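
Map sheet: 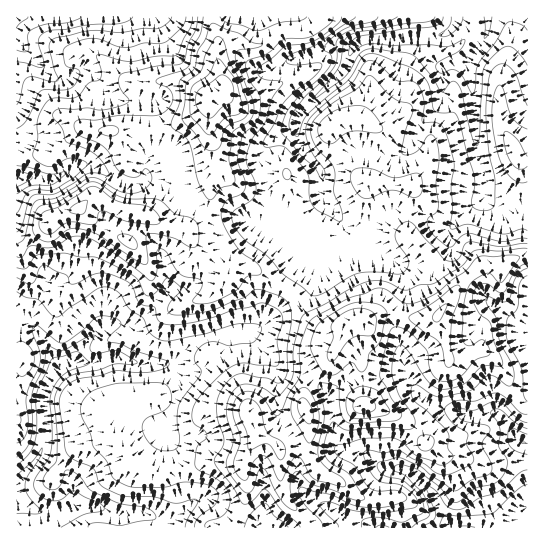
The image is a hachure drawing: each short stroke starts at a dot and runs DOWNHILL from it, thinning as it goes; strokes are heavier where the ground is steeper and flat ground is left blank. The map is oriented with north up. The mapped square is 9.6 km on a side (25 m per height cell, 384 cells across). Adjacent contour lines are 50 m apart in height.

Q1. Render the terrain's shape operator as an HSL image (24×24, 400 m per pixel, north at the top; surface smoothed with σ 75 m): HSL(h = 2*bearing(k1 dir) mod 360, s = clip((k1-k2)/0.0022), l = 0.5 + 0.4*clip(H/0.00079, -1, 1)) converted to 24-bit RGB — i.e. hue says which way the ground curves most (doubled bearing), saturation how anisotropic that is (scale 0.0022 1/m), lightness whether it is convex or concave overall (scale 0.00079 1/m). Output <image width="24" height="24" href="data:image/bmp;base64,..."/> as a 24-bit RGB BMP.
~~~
<image width="24" height="24" href="data:image/bmp;base64,Qk32BgAAAAAAADYAAAAoAAAAGAAAABgAAAABABgAAAAAAMAGAAATCwAAEwsAAAAAAAAAAAAAp1y2noksKphly3FbsCoylII5f1RJP35bbczJsHzO2Yh/MUJiljlDq/PErTa9gBsXbzQbSZtDwcyNAPblUxsNQ5Rdca59aKOdiix9zrubMmJ/kT00qI5epKFsV4lebZtnMFErQDQk6rJnFh9rz/jERQobTxoVq/Pasdf509P40+z4MwAv6uq7VWt4fZpWR2RPBUxH7s7VijKLW5WIr5SxkqK4oanRkHK+mWW0RUCq6fXWFg9D7O6VOxWnz/v8l6rdYoRELTIIMwAB0Zgqfcl/f3+6pbTMXU6nKc+BCB9JzZyieY2ogq6ejayZdWBlZFZyeoWpRFiY6qqhKiaqwuivM/JaO2MmZ0kmbSEroz6ZdXnWuOrVgq29bLGbV6JYMVK61+2+AAIz0tSVe4x7dJlyhW9je3F2ZFZ4jYtUVT5cr7xUideakDOJ68p1IR+Fri8zYGo3ToBAUdeZncGocoS4tXTExW6gMAQR7dycBQAz09qxiJSNiXZ6h3d4fIl1RWCDtJa6OUOc3u7dk8HKRBKK5vTXMgp9zpno2d7yxur1UXvAjUwwLx8OdnYYKwgVuOzQ7M56ACQz69rgoprIoJC5jZG9opi9VV2TVYl8ZXWnk9mIs2GBGiNf99ajMwwoI7k9ys5dk15VTRxAuThJpLGDZLWkQz20YNuE8OTXCTNJEDUEY1kMmJ8hYjkUalMbg09Cb4tjP4hTo7Fte1NTLxY315lc05WjQ5WJvL95WXBFTyxsn66+3MzUm1Kvcd6xOFrJ3960iAd7VMFuKcvVtEDYd57HgZ2vVYtgYo9cdIZpbnxSdEhtPEuGyrCpu6uIsmB7uLdbNU56WkBodJ1QecZnnG7Ef9SKWS5btE41ZGK0wZ+2NHiSSXYzflxJsF50p4BganxCSmsyX25HQ19JQV5edbyRvaDZ47TiyeLfXiWaaITKut27W6tXS7COwlB8UU9uk35ViqRzj5Fmc2GVYGOcrlecJbtgw5rd2qvkvou4V5Z/TFdsSp52NL5XO2xNwcB90XWbenzJQWycsnbP9cbIL2FJhxsUOLGehL51RXOBsHd6hVtgV0JEWGxGu+OGRmAgSYg6zpywmHu5a6PBfcfGiGSHSGhTWIRKfqlsq1RggEhfLmY+8ZWa2B612u2JFjsy0tGMSFUsZ4pjmWSWhkeAitiNLn7PZXKnjaedYKCCh6bBh5W3eVNve2pnb31tZH5beXpJZ0k/h4FMcsWGIjpQ8MXf0tX57sz/9jLP48qzLVpKakA2htTdu+qiViFFZbCLgKSGd6+CVomIdElRgWpxg4GGgI6Kcm6EgnZ8alqZveTHU5tkJkdwhtB3TFgztbM7Kh+Q8tjz0o/1h9nSOkudk4Tvt9ntWWepmnF9obVaSTI1Zn5me4N+e5qHdGidiVZqfYxpVYNqwKlNiVlMNYFben1Cb01Hm7BIP8fuQp+60ZHb9tX1bNT1iyEntzZFgmFyjmNtvWJfarCSTHiUjH5sc69nVy1vlXp5paGHYW6Crax/gKuQe2aBTm5wj1tusZdZKTADLjUCCC4F6tQDNwEKYbk3Y4BMiXlzl2iDq8CYisnBVjWAnrefjrDHLhRGlrmJnLCzbnypuZGzpYN8aGqIQVOchj1tybePjY7PzbTWeUOgUlsyaLhnpJVvaIqFdmN4nmFSrs9yd3dMMWVvr9arPQQ2p8ZRW6hdgnhVd4RMQn15zq+cbqKcLhdap2mWs9mzn2qohmRbsGfCssPpt8nlgHyzfW+ukkSLq6VlxdRqdVgxN4BGJYEdQAiJ7OXdd2mPdpqXq7WZKG9uztOgr3l8Ewg0utuegLyeRUdtsa/ShcHLfpZOi3dGnVVGaENzgTSl4ru4x36V2vHtU1y9oFBNADMp5LHN0Z7Rjo+keXuUxZOfKHZezpd1DAUu5/LGXWxWZqSWXcJwbC9BtntvgktnrXBsYlmjJlyJ2Ovk8drlhNfCiy+u14bKyGspADMS0leAyJ2KZYKUvq2dPz2i2NaXDQYt7/DHcYqQdr6XYRk4j6dPaItDgMewdZCyipK/MVWhkVA04fWddBszNjkXMIc05Y/j5q/1AC8z8eracmmlpLR6YSM0hporFiFr4uHBpIqLZyBZj8TOrbbZtcXZbYGhfWN9d4leOCJXmbeQ7ty1kCnV38LvjC+Wdo0Wb60CAjElT5MAdFYUpkMzwlzW3YHcFXFjvbVXtJR8MaNQY7UrXWYhkYUpfE0qkGVGbVdDOUVXnYhIpeuLrDt8d0FTyXbXwp7f9dbyYUHzRa74B/LpZLgNQOYSFGBY1IpxL4lztatv"/>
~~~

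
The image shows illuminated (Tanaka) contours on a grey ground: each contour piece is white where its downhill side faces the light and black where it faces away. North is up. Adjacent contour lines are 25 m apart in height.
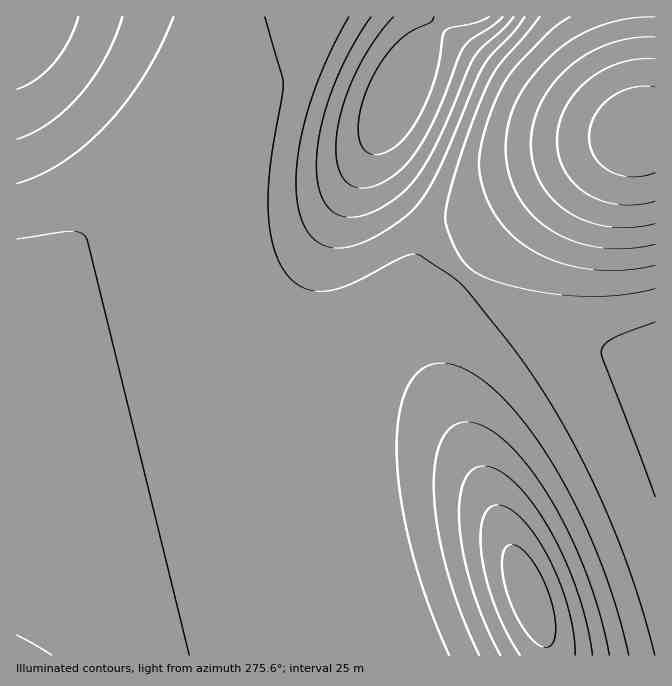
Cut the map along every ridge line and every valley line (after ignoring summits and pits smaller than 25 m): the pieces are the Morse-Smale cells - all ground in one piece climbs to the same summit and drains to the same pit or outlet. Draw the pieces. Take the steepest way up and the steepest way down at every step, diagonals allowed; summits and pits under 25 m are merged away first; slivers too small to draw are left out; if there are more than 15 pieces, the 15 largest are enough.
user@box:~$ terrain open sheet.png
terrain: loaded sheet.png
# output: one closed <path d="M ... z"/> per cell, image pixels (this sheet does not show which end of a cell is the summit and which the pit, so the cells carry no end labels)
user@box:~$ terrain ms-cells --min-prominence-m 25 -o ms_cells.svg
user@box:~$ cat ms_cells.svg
<path d="M447 16l-240 0-8 36-13 36-22 45-21 35-20 27-29 33-44 36-34 21 1 371 357-1-28-83-23-97-10-78 1-100 10-49 17-41 73-145 17-27z"/><path d="M378 133l-47 97-12 37-5 30-1 100 1 1 2 34 15 83 20 73 24 68 172 0-1-16-13-38-52-125-35-75-13-39-2-35 3-11 7-15 22-29-14-11-23-29-20-20-22-30-8-21z"/><path d="M464 274l-16 18-12 20-5 16 2 35 13 39 35 75 52 125 13 38 2 15 107 1 1-301-44-2-28-7-22-8-47-25-25-17z"/><path d="M655 16l-207 0-17 19-17 27-31 63-7 20 0 17 8 21 15 22 50 57 13 11 52-50 68-55 48-32 10-5 16-3z"/><path d="M205 16l-183 0-6 4 1 264 33-20 44-36 29-33 20-27 21-35 22-45 17-48 3-13z"/><path d="M655 129l-15 2-10 5-48 32-68 55-51 50 27 23 25 17 47 25 22 8 28 7 43 1z"/>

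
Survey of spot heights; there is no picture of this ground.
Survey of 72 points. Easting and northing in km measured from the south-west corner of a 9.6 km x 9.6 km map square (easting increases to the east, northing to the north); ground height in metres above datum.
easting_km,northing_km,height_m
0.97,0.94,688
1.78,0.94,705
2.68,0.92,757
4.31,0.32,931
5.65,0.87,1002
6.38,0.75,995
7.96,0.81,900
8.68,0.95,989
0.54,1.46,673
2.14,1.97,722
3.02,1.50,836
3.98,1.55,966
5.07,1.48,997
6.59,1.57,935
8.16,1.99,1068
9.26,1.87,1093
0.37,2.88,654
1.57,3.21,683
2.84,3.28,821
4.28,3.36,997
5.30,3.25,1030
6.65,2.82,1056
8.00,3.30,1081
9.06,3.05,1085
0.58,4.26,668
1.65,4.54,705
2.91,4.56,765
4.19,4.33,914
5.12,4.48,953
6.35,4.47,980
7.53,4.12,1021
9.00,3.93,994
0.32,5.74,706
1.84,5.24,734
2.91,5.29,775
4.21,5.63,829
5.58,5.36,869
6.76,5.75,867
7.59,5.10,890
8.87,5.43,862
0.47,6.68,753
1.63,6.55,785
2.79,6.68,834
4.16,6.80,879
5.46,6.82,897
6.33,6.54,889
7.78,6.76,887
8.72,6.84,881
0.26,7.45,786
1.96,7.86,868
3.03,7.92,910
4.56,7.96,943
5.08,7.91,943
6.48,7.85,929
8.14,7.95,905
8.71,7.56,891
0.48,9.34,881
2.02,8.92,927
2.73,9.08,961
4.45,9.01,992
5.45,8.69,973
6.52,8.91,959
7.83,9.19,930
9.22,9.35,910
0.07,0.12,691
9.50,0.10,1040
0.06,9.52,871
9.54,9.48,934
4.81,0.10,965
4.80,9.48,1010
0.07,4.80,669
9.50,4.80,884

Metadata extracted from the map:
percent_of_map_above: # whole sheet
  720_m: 87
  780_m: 80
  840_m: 72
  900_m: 49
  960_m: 29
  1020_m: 11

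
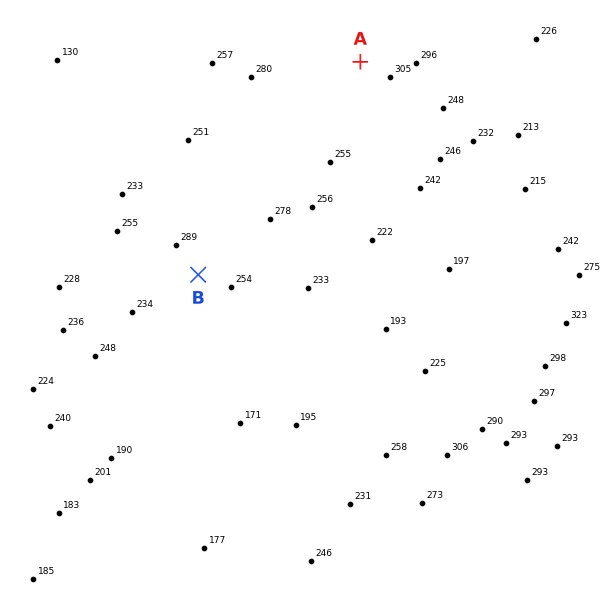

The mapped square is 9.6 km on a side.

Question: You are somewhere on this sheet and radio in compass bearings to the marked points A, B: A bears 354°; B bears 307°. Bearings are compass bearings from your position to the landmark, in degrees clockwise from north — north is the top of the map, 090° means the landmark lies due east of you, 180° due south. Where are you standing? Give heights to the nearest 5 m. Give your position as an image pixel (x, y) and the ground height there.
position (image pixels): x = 398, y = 426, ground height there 265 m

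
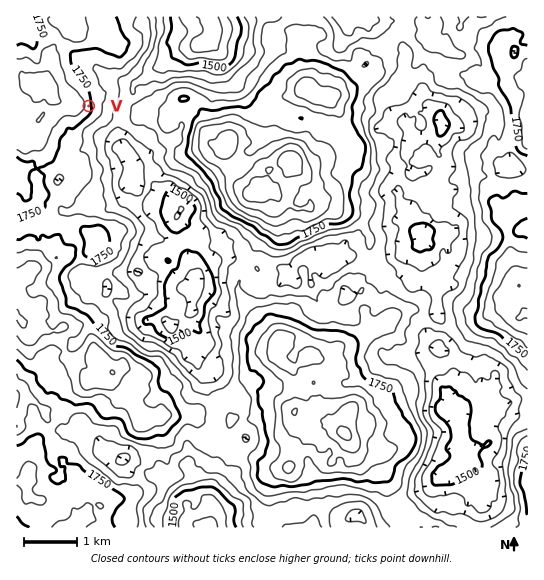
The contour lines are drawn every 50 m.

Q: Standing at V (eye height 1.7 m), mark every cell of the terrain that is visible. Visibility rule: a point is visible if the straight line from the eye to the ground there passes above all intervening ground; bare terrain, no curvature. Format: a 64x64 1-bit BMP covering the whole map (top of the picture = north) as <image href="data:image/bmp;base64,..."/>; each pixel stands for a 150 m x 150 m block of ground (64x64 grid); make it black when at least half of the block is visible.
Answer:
<image width="64" height="64" href="data:image/bmp;base64,Qk0+AgAAAAAAAD4AAAAoAAAAQAAAAEAAAAABAAEAAAAAAAACAAATCwAAEwsAAAIAAAAAAAAA////AAAAAAAAAAAAAAAAAAAAAAAAAAAAAAAAAAAAAAAAAAAAAAAAAAAAAAAAAAAAAAAAAAAAAAEAAAAHAAAAAQAAAAfAAAABAAAAB+AAAAEAAAAHwAAAAwAAAAMAAAADAAAAA8AAAAAAAABBwcAAAAAAAGfBgAAAAAA+fugAAAAAAD/u8GAAAAAAM+PAAAAAAAAT9wAAAAAAAB/wAAAAAACZ3/gAAAAAAR//+AAAAAAAn///AAAAAAD2Df+PAAAAAEAF/4/AAAAAAAf///AAAA+AB///8AAADwAD//HAAAAPAAP/4wAAABwAAf/+AAAAGAAB+bgAAAAAAAH0AAAAAAAAAPwAAAAAAAAA/AAAAAAAAAH8AAAAAAcAAfwAAAAAAwAP+AAAAAAAcH/AAAAAAAH//4AAAAAAAP/vgAAAAAAAf8PAAAAAAAA/gfgAAAAAAB8B+AAAAAAAP4P+AAAAAAATg/4AAAAAANvh4AAAAAAA//8AAAAAAABz/8AAAAAAAAP/wAAAAAAAA//AAAAAAAAH5+AAAAAAAAfj4AAAAAAAH+PgAAAAAAB/8nGeAAAAAH/4B/wAAAAAe/gD+AAAAAAx8APwAAAAAD+QB/AAAAAAPjAP8AAAAAB+AB/gAAAAAH4AP+AAAAAA/AB/4AAAAAGwAH/gAAAAAQAA/+AAAAAAAAB/YAAAAA=="/>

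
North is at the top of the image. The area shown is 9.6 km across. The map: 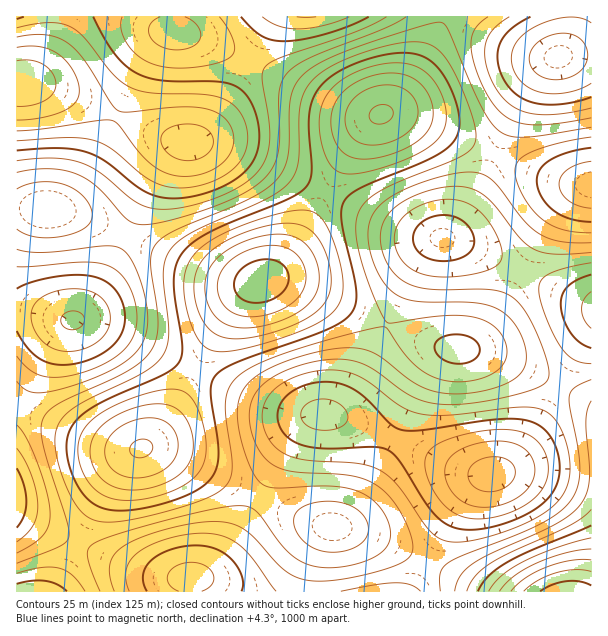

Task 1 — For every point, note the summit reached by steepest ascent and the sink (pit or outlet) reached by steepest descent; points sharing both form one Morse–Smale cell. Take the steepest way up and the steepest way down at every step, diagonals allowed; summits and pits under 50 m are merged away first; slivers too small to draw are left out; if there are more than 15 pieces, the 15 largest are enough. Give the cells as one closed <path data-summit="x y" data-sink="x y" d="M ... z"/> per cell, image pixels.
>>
<path data-summit="261 281" data-sink="492 474" d="M279 280l-16 0-21 14-19 27-27 48 46 25 28 12 20 6 22 2 4 2-10 5-14 16-34 60 51 25 15 4 26 3 24 7 52 26 38-67 12-13 12-7 12-3 20-19 18-27 21-40-29-16-36-15-18-5-32-2-28-10-95-44z"/><path data-summit="261 281" data-sink="21 83" d="M35 84l-19 0 1 124 39 2 15 2 46 18 92 44 25 8 21 1 17-7 12-13 23-35 19-36-83-41-27-7-42-4-39-14-66-32z"/><path data-summit="261 281" data-sink="591 309" d="M327 193l-2 1-36 63-23 23 13 0 27 8 110 50 28 10 32 2 18 5 36 15 27 15 3-1 32-55 0-23-2-2-27-10-93-48-23-8-24-2-24-7z"/><path data-summit="261 281" data-sink="72 320" d="M33 208l-17 1 0 195 2 2 2-1 34-66 7-10 10-9 16 0 26 8 54 26 28 16 40-67 13-14 8-5-29-4-18-6-120-56-24-7z"/><path data-summit="569 591" data-sink="492 474" d="M561 386l-3 3-20 37-18 27-20 19-12 3-12 7-12 13-31 54-6 12 2 3 56 28 107-1 0-187z"/><path data-summit="569 591" data-sink="21 83" d="M171 16l-154 0-1 67 32 3 32 12 76 36 24 8 14 0 7-4 15-16 34-60-49-24-27-6z"/><path data-summit="141 449" data-sink="191 578" d="M155 448l-14 0-6 3-15 16-24 40-17 38 65 27 35 6 21-1 9-5 17-18 32-57-57-31z"/><path data-summit="141 449" data-sink="72 320" d="M87 320l-16 0-10 9-19 31-22 47 69 32 28 9 23 2 6-4 18-20 32-55-65-35z"/><path data-summit="381 114" data-sink="558 57" d="M570 16l-123 0-38 71-7 11-17 15 19 2 22 7 68 32 22-44 19-33 14-16 13-7 8-19z"/><path data-summit="381 114" data-sink="306 17" d="M446 16l-171 0-13 20-12 26 89 46 24 7 17 0 9-5 17-18 21-36z"/><path data-summit="381 114" data-sink="591 309" d="M396 114l-18 1-17 17-17 26-18 34 25 14 48 23 24 7 21 2 13-11 6-9 31-63-60-29z"/><path data-summit="261 281" data-sink="191 578" d="M260 498l-4 2-20 37-14 23-13 12-9 5-10 1 1 14 219 0 17-29-53-27-24-7-26-3-15-4z"/><path data-summit="591 185" data-sink="591 309" d="M495 154l-32 64-6 9-12 10 38 15 56 30 52 24 1-121-17-1-20-4-33-12z"/><path data-summit="381 114" data-sink="21 83" d="M252 62l-5 3-11 22-20 35-15 16-7 3 22 3 27 7 83 41 35-60 17-16-15-1-24-7z"/><path data-summit="141 449" data-sink="492 474" d="M197 370l-33 56-20 21 17 3 21 7 76 39 34-59 14-16 10-5-4-2-22-2-20-6-28-12z"/>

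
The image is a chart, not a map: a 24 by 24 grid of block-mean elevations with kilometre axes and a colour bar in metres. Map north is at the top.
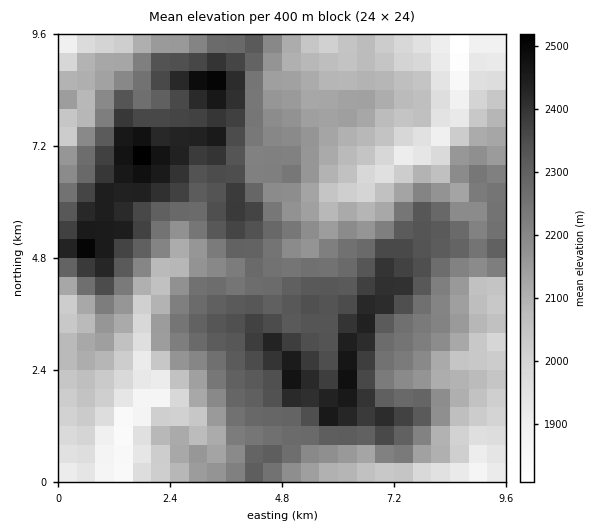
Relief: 1790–2530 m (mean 2190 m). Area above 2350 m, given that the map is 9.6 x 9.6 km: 16.6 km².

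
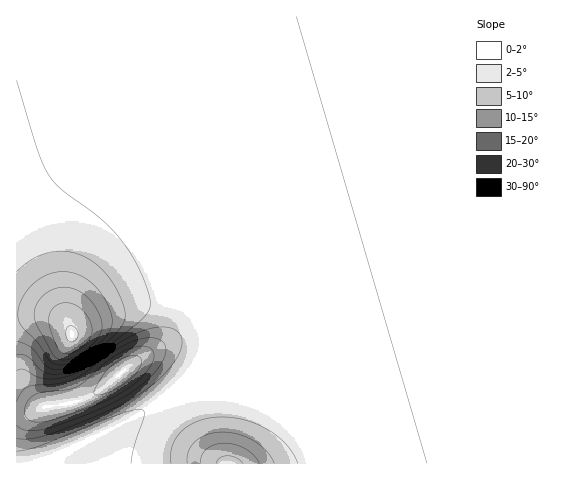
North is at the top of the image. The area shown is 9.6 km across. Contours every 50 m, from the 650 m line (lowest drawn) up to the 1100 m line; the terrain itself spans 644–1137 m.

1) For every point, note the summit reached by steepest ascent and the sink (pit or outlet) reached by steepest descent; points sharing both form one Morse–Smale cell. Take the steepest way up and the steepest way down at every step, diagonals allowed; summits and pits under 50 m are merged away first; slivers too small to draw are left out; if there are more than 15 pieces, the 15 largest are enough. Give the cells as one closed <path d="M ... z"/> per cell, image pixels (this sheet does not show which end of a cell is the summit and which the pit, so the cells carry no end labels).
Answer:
<path d="M463 16l-446 0-1 298 30 1 9 2 7 3 11 12 12-12 23-10 38-12 28-3 15 2 11 5 7 6 8 12 34-11 213-62 2-2z"/><path d="M463 246l-247 73-2 3 3 15-4 13-8 14-12 14-59 39-74 37-4 5 0 4 407 1z"/><path d="M174 295l-28 3-38 12-23 10-12 12-11-12-7-3-9-2-29 0-1 98 9 1 18-7 27-4 18-5 14-9 25-22 25-16 38-21 24-10-7-12-7-6-11-5z"/><path d="M214 320l-24 10-38 21-25 16-25 22-14 9-18 5-27 4-18 7-8 0-1 49 39 1 1-5 4-5 74-37 44-28 24-20 8-12 7-20z"/>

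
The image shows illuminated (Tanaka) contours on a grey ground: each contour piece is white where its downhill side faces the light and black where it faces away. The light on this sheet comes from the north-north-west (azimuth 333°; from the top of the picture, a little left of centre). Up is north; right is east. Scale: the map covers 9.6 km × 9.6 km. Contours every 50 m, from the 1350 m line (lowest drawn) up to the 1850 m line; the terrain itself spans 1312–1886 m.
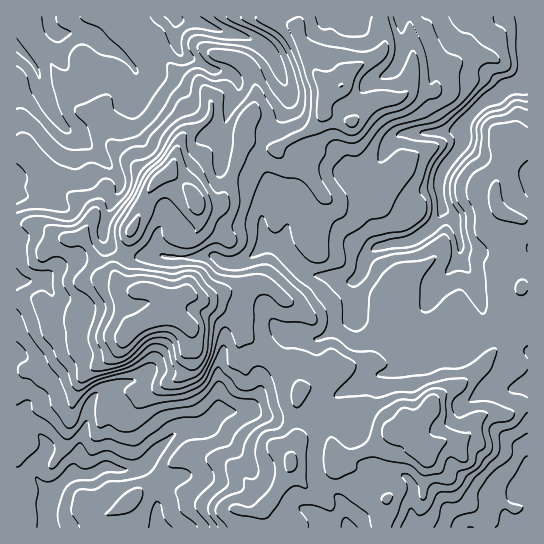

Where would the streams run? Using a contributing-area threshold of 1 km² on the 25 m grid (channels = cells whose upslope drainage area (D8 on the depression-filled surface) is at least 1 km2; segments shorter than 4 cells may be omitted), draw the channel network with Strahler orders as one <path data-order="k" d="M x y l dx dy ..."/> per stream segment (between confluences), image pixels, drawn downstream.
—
<path data-order="1" d="M345 519l1 2 1 6 2 0"/><path data-order="2" d="M50 497l-1 6-2 2 0 22"/><path data-order="1" d="M525 486l2-1 0-2"/><path data-order="1" d="M407 478l4 4 0 3 2 1 0 11-2 1 0 21-1 2 0 6-1 0"/><path data-order="1" d="M179 477l-4 0-4 2-5 2-8 8 0 20-1 1 0 12 1 1 0 4 1 0"/><path data-order="2" d="M69 475l-18 18 0 2-1 2"/><path data-order="2" d="M214 417l-9 9-3 1-5 0-2 2-10 0-7 2-4 4-1 0-19 19-12 13-3 2-4 0-1 1-15 0-6-3-10 0-8 4-2 3-6 0-1 1-17 0"/><path data-order="1" d="M242 411l-23 0-5 6"/><path data-order="1" d="M25 409l0 10 1 3 19 19 1 2 0 8-8 10-3 5 0 11 15 16 0 4"/><path data-order="1" d="M487 387l3-1 13 0 2 1 22 0 0-1"/><path data-order="1" d="M363 379l10-4 13-1 1-1 8-2 4-2 3 0 3-2 10-10 0-8-6-7-2-3 0-5 15-15 1-8 7-10 1-8 3-7 25-25 0-8 2-2"/><path data-order="1" d="M141 378l-4 3-14 1-1 1-4 0-1 2-11 2-7 4-8 8-2 7 0 4-2 1 0 10-1 1 0 5-5 12 0 11-7 16 0 7-3 0-2 2"/><path data-order="1" d="M219 370l0 40-5 5 0 2"/><path data-order="1" d="M289 334l9 0 9 4 11 1 9-5 8-7 11-5 7-7 0-5 1-1 0-27 7-7 0-1"/><path data-order="1" d="M482 321l0-19-1-1 0-3-2-1 0-3-1-1 0-3-1-1-3-10-5-8-8-8 0-12"/><path data-order="1" d="M69 301l-3-2-7 0-4-2-5-6-1-4-8-8-24 2"/><path data-order="2" d="M361 274l2-5 0-6 3-5 9-11 15-2 1-2 11 0 1-1 4 0 10-4 12-9 1 0 5-6 7-12-1-4"/><path data-order="1" d="M158 251l3 4 5 3 49-1 4 4 7 2 11 0 16-8 12-12 4 0"/><path data-order="2" d="M461 251l0-8-2-1-1-9-3-6 0-5-1-3-13-12"/><path data-order="2" d="M269 243l10 3 24 25 6 3 2 0 2 1 14 0 2 2 4 0 1 1 7 1 1 2 12 0 7-7"/><path data-order="3" d="M441 207l-2-28 2-1 0-4 2-5 16-20 0-6 2-1 0-17"/><path data-order="1" d="M263 205l0 6-1 2 0 16 3 6 0 4 4 4"/><path data-order="1" d="M119 190l0-12-4-4 0-1-38-39-10-4-9-9-5-8-6-11 0-3-5-9-3-15-2-6-7-8 0-2-13-13"/><path data-order="1" d="M353 175l2 2 12 0 3-2 7-6 13-27 9-8 19 0 1-1 38 0 0-4 4-4"/><path data-order="1" d="M222 130l5-13 2-8 9-15 0-12-8-9-3 0-1-2-11 0-4-2-2 0-7-6-8-4-4 0-5-2-7-7-1-3 0-4-2-1 0-23-1-2"/><path data-order="3" d="M461 125l22-23 10-5 2 0 11-10 13-2 8-8 0-36"/><path data-order="1" d="M134 91l1-21-14-16-10-5-5-2-12-10-5-3-6 0-1-1-25 0 0-2-8-9 0-5"/><path data-order="1" d="M287 90l-12-29-5-8-12-11-12-5-4 0-1-2-4 0-2-1-4 0-1-1-4 0-1-2-8-1-4-3-7-1-4-3-4 0-1-1-8 0-2-1-9 0-4-4"/><path data-order="1" d="M397 66l4-8 0-7 1-1 0-21-1-2 0-10-2 0"/><path data-order="1" d="M469 17l58 0"/>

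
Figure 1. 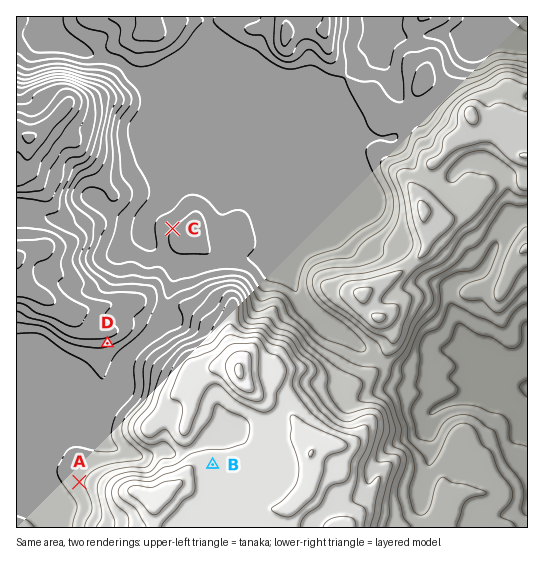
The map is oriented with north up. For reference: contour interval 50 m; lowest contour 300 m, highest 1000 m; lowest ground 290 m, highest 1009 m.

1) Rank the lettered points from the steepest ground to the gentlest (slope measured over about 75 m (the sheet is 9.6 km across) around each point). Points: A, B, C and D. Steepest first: D C A B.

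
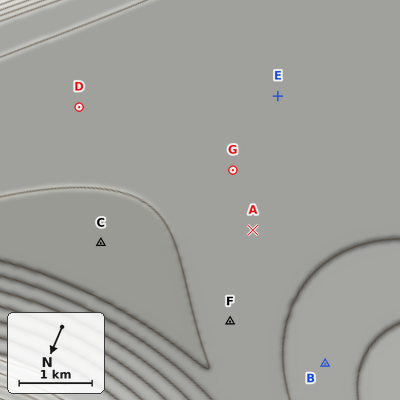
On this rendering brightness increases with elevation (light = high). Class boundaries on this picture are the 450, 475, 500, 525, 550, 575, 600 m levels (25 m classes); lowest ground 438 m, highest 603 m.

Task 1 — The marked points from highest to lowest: B A C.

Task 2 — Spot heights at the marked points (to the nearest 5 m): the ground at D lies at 460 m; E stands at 455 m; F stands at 460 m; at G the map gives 455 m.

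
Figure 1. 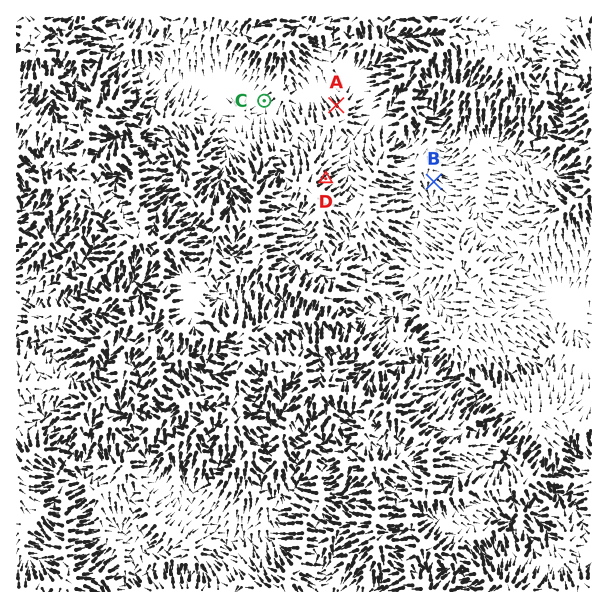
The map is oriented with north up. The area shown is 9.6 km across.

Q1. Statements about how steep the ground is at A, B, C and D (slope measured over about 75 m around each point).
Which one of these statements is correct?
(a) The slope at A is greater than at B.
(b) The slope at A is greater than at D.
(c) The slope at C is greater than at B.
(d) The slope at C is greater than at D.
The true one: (a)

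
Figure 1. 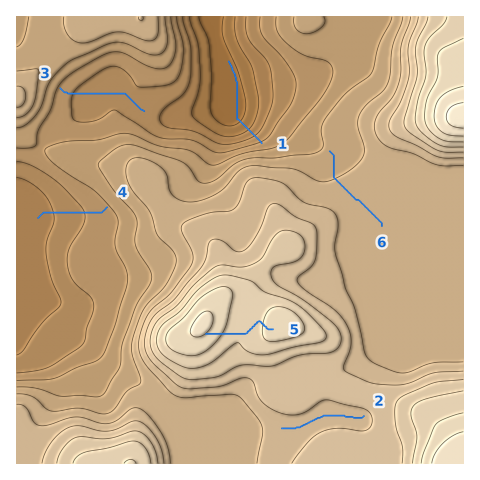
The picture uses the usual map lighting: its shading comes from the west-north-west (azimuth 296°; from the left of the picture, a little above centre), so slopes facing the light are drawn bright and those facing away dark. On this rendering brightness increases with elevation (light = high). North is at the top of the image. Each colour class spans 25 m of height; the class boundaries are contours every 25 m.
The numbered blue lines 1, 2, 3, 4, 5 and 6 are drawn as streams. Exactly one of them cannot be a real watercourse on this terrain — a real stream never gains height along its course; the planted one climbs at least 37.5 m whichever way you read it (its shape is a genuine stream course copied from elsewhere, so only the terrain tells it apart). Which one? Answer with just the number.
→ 5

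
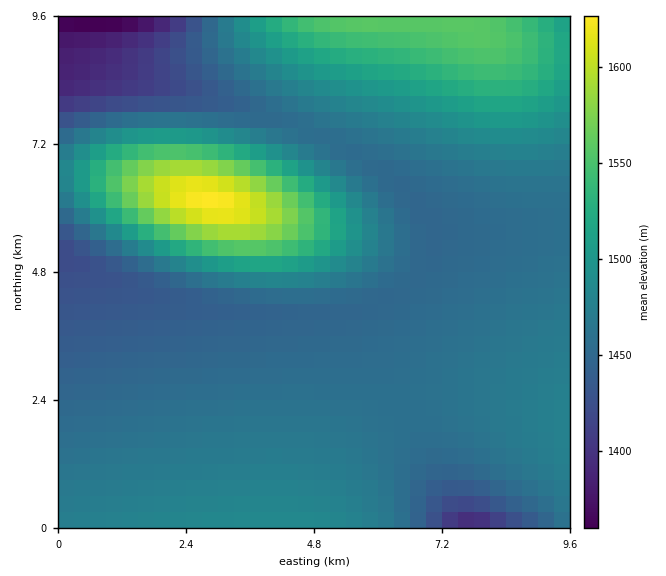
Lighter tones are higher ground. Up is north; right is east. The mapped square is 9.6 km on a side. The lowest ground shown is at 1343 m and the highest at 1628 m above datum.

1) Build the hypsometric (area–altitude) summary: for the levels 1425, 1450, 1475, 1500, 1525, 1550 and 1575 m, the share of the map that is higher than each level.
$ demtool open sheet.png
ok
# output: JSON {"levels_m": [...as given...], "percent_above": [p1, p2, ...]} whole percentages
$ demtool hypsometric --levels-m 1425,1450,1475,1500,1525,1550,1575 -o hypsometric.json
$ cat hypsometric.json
{"levels_m": [1425, 1450, 1475, 1500, 1525, 1550, 1575], "percent_above": [95, 79, 33, 20, 14, 8, 4]}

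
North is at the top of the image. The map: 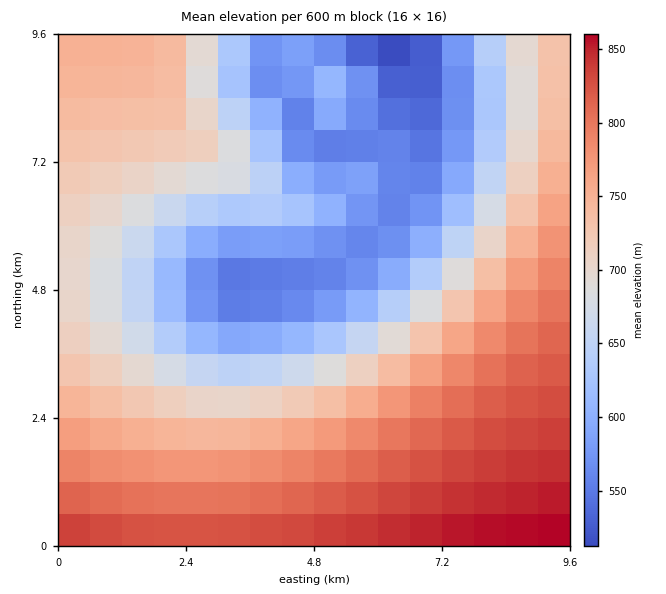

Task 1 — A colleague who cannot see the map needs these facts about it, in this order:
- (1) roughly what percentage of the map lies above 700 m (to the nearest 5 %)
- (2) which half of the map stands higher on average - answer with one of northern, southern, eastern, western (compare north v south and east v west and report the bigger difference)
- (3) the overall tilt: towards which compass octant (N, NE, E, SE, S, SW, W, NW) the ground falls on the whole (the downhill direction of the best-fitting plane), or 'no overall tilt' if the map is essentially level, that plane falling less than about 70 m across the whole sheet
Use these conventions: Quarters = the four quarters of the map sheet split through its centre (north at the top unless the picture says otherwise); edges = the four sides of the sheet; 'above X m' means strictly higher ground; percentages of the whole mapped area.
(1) Roughly 55 % of the ground is higher than 700 m.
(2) On average the southern half of the map is the higher ground.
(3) On the whole the ground falls towards the north.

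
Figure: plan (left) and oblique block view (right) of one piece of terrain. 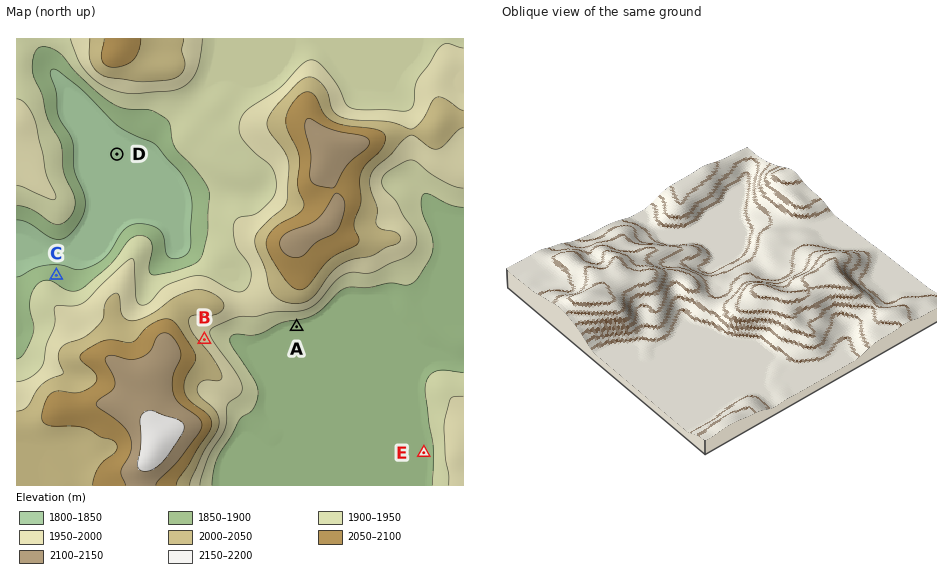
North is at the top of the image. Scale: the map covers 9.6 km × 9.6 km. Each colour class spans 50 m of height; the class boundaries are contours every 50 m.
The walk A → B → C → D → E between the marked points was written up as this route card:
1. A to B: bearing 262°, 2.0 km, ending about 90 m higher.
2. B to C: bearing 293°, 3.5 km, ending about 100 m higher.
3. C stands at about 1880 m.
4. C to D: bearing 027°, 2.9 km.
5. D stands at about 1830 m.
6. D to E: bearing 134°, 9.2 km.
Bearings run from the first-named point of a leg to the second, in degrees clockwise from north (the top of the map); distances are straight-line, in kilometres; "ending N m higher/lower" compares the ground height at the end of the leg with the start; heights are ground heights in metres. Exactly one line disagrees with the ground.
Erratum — Line 2: it should read "ending about 100 m lower".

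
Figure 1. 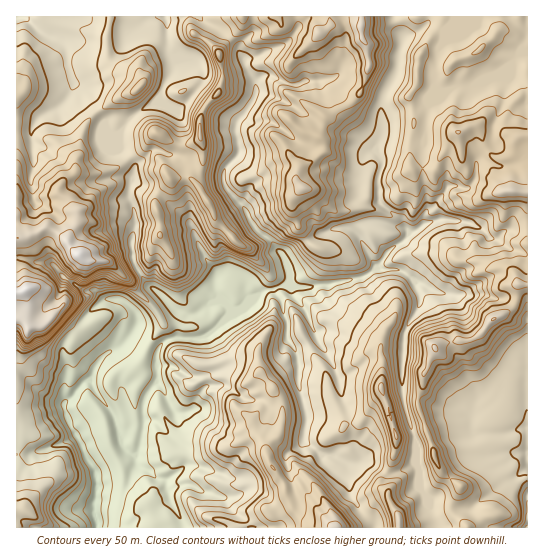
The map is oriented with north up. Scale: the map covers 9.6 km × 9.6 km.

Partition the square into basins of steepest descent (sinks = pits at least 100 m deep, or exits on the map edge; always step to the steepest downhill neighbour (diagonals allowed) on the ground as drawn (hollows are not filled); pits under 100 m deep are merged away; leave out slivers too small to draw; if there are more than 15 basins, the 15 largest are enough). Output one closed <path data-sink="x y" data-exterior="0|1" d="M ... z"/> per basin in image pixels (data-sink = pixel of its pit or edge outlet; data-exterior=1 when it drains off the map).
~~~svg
<path data-sink="95 517" data-exterior="0" d="M527 16l-336 1 1 14 23 16 5 8 3 15-3 20-13 15-6 9-1 24-6 5-15 2-24-12-14 18-27 18-21 6-14-3-5 1-15 14 0 7 10 7 8 12 0 9-9 19-19-13-4 0-19 9-10 1 1 290 450-1-15-16 0-8 8-13 0-4-13-9-10-12-20-64 6-12 1-15 11-21 0-4 10-6 13-3 7 1 12-4 14-17 15-7 7-6 4-10 0-11 11-3z"/><path data-sink="17 17" data-exterior="1" d="M190 16l-174 1 1 220 9 0 19-9 4 0 19 13 9-19 0-9-8-12-10-7 0-7 15-14 5-1 14 3 21-6 27-18 14-18 24 12 15-2 6-5 1-24 6-9 13-15 3-20-3-15-5-8-23-16z"/><path data-sink="527 527" data-exterior="1" d="M527 284l-8 0-2 2 0 11-4 10-7 6-15 7-14 17-12 4-7-1-13 3-10 6 0 4-11 21-1 15-6 12 20 64 10 12 13 9 0 4-8 13 0 8 15 17 61-1z"/>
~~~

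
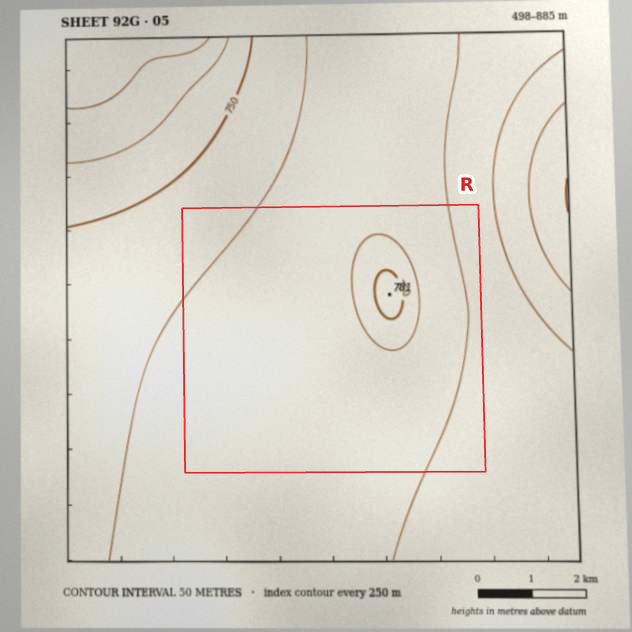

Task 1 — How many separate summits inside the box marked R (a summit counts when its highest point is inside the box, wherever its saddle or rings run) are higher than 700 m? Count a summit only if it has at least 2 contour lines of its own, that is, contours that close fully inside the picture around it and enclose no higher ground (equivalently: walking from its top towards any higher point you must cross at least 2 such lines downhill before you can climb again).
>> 1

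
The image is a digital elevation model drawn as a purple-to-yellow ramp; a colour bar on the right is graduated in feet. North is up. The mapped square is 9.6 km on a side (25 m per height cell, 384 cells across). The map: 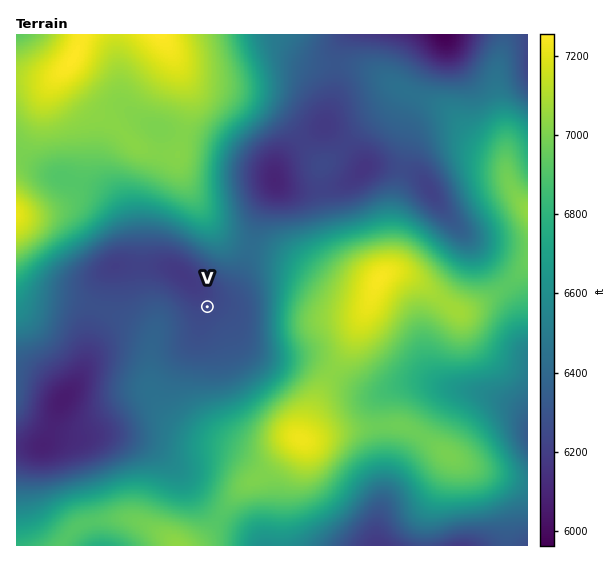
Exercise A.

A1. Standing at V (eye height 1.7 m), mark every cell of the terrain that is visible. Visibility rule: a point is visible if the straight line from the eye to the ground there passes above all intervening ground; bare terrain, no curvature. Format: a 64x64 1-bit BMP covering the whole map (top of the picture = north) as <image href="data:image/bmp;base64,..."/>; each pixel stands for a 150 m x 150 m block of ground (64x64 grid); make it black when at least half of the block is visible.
<image width="64" height="64" href="data:image/bmp;base64,Qk0+AgAAAAAAAD4AAAAoAAAAQAAAAEAAAAABAAEAAAAAAAACAAATCwAAEwsAAAIAAAAAAAAA////AAAAAAAAAAAAAAAAAAAADAAAAAAAAAA8AAAAAAADgPgAAAAAAAP/+AAAAAAAAf/wAAAAAAAAP+AAAAAAAAAPwAAAAAAAAAOAAAAAAAAAAAAAAAAAAAAAAAAAAAAAAAAAAAAAAAAAAAAAAAAAAAAAAAAAAAAAAAAB/wAAAAAAAAf/wAAAAAAAD//AAAAAAAAP/+AAAAAAAAf/8AAAAAAAD//wAAAAAAAf//gAAAAAAD//+AAAAAAAf//4AAAAAAB/x/gAAAAAAD8H8AAAAAAAPAPwAAAAAAA8B/AAAAAAAD4H8AAAAAAAP4fwAAAAgAA/x/AAAADgAD//8AAAAPAAP//wAAAA+AA///AAAAD8AH//8AAAAP8A///wAAAA/8P/9+AAAAD////hgAAAAP///8AAAAAA////wAAAAAD///+AAAAAAP///4AAAAAAf///AAAAAAAA//4AAAAAAAA//AAAAAAAAD/wAAAAAAAAH8AAAAAAAAAHAAAAAAAAAAAAAAAAAAAAAAAAAAAAAAAAAAAAAAAAAAAAAAAAAAAAAAAAAAAAAAAAAAAAAAAAAAAAAAAAAAAAAAAAAAAAAAAAAAAAAAAAAAAAAAAAAAAAAAAAAAAAAAAAAAAAAAAAAAAAAAAAAAAAAAAAAAAAAAAAAAAAAAAAAAAAAAAAAAAAAAAAAAAAAA=="/>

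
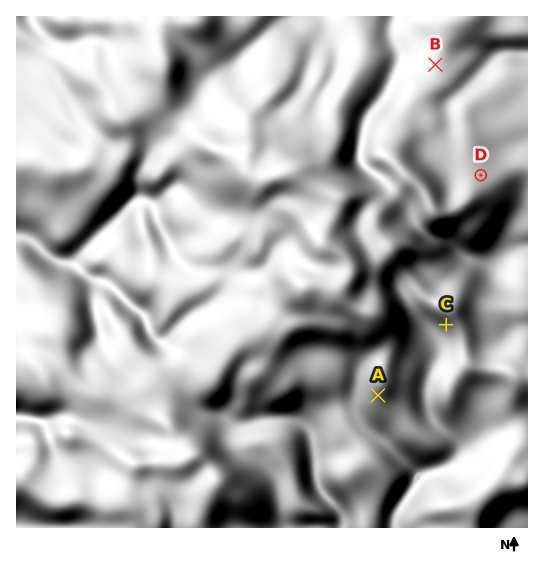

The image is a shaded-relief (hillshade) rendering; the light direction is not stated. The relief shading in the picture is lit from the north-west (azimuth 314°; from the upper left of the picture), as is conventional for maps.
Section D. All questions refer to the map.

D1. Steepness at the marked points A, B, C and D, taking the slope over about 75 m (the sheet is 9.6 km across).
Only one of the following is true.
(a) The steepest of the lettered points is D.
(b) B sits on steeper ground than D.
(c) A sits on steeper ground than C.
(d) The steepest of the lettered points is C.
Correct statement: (d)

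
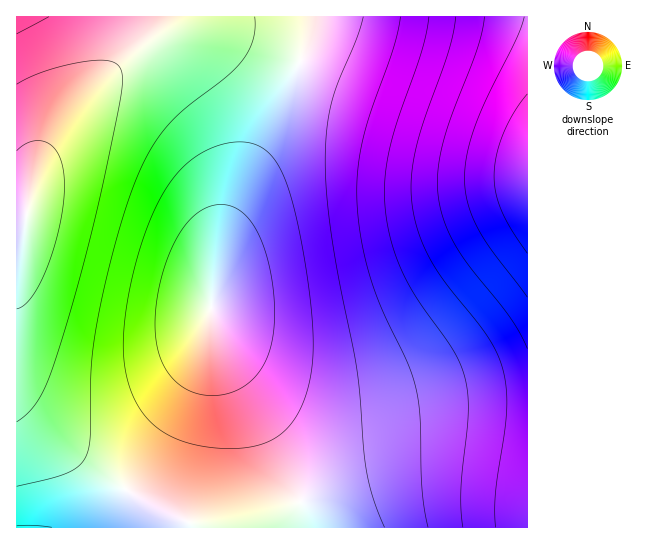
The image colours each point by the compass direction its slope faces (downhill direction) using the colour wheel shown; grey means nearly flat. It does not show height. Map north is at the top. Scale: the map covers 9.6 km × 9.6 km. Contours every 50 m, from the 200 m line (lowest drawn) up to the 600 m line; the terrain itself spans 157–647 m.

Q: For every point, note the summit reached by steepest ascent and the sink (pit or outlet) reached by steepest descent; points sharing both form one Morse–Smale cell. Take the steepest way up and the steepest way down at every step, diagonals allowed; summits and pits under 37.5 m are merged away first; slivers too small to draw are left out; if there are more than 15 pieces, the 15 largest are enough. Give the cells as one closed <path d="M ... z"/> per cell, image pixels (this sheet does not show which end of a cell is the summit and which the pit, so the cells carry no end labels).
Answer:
<path d="M527 16l-212 0-16 50-60 123-14 36-9 38-5 42 1 22 13 32 43 71 20 39 12 29 9 30 219-1z"/><path d="M314 16l-155 0-2 11-5 10-50 44-27 28-20 25-18 32-8 28-2 24-4 3-7 1 0 179 26 28 43 34 69 44 36 16 1 5 117-1-8-29-12-29-20-39-51-87-6-22 0-16 8-55 10-37 22-51 48-96 12-33z"/><path d="M158 16l-142 1 1 204 6 0 4-3 6-40 7-19 15-25 21-27 39-39 37-31 5-10z"/><path d="M17 401l0 127 174-1-1-4-36-16-69-44-43-34z"/>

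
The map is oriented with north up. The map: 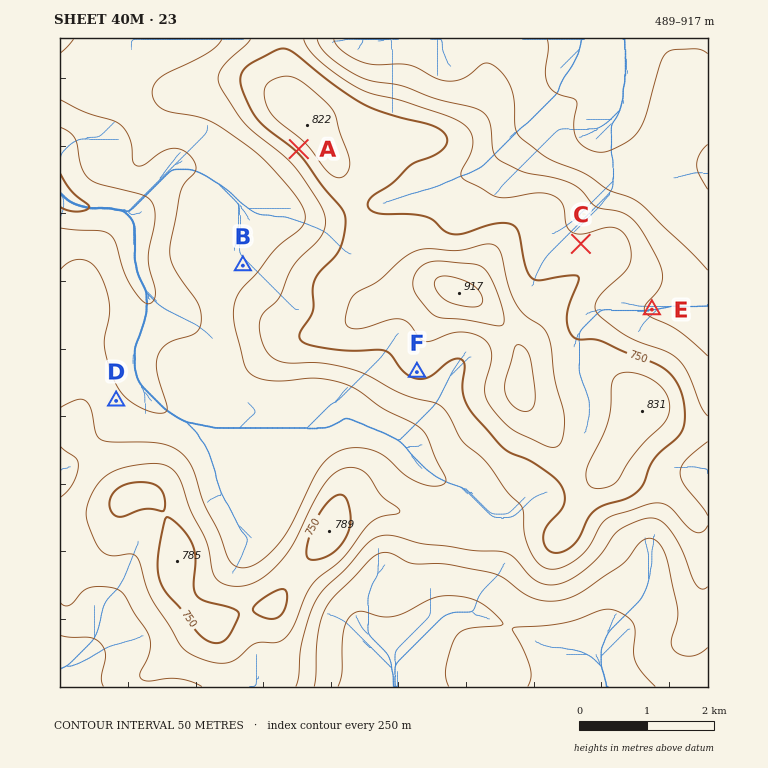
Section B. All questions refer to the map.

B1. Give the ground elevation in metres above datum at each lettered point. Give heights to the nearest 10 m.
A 760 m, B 630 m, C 720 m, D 610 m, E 650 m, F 760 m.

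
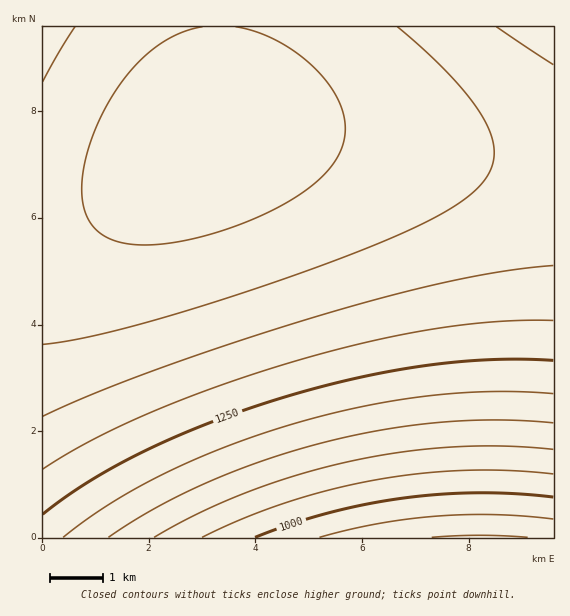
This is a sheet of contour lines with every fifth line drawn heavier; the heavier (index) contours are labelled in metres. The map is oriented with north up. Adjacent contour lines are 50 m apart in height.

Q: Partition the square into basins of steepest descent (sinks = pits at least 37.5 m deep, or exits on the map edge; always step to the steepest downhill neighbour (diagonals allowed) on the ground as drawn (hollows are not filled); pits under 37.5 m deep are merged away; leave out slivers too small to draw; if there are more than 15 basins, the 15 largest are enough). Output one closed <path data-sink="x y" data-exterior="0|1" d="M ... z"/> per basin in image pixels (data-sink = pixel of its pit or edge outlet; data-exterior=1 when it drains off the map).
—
<path data-sink="480 537" data-exterior="1" d="M280 129l-45 0-23 4-23 13-44 33-36 23-28 12-16 4-23 2 0 317 511 1 1-370-43-5-127-22z"/><path data-sink="553 27" data-exterior="1" d="M553 26l-333 0-2 78-3 16-6 13 26-4 45 0 33 2 88 12 110 20 42 4z"/><path data-sink="43 27" data-exterior="1" d="M219 26l-177 1 1 192 13 0 25-5 28-12 36-23 66-48 7-27z"/>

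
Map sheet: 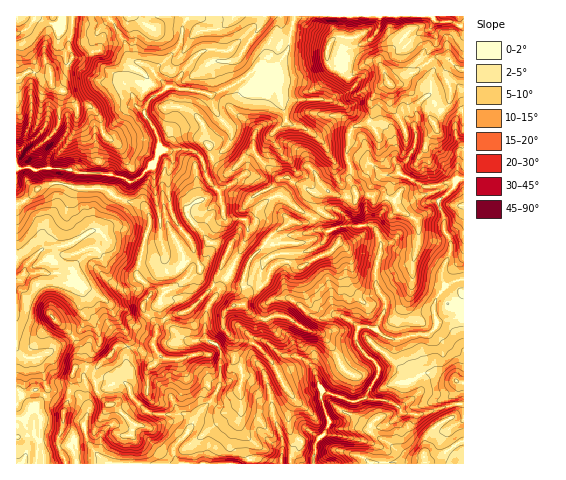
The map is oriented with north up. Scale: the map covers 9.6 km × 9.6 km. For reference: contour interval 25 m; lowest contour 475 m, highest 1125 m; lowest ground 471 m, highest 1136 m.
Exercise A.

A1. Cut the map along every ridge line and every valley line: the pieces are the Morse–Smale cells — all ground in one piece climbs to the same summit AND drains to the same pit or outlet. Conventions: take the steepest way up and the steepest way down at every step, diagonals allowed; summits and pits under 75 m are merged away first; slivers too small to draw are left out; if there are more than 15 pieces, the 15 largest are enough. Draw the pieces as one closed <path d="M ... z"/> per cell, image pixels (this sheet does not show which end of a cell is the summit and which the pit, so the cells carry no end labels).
<path d="M463 16l-130 1 3 21-5 3-3 8 0 12 2 5 20 11 18-15 7-2 6 6 7 15-10 9-7 11 2 14-3 7-16 5-4 6-3 26 4 8-1 14 6 13-6 3-8 0-14-6-12 2-31-16-5 1-10 11-18 8-10 14-3 23-10 13-8-3-12-2-5 17-13 11-12 14-22 6-10 9-4 10 12 13 2 10-4 13-9 5-25-5-24 25-11-4-10 3-6 31-4 11-1 16-5 13 8 24 247 0 3-22 9-9 4-9 13-5 7-18 8 0 9-4 12-21 1-8-20-21-3-8 2-12-9-8-10-4-14 3-13-2-14-13-13-6-11 1-7 6-6 17 2 19-7 0-4 7 1 9 13 20 7 31-10-4-9-15-10-8-9-1-15 5 1-31-4-8-8-3-4-6 1-25 22-34 14-29 6-16-2-12 17-16 13-8 8 1 11 10 18 10 6 11 4 3 19-5 21-1 7 0 6 5 5 13-6 28 1 16 9 12 1 7-11 23 8 7 8 3 8 0 15-5 14 0 8-7 1-6-3-8 0-8 11-19-3-7 0-7 9-23-1-10-6-9 0-13-6-16 14-12 6-10 6-1z"/><path d="M333 16l-38 0-7 33-10 14-6 5-13-2-21 16-27 13-12-4-18-1-12-4-16 10-5 6-4 11 14 24 3 13-7 14-15 14-9 4-8-5-17-3-21 0-30-6-15 2-7-2-15 0-1 35 10-3 12-11 7-4 14-2 24 6 22 0 18 11 20 5 5 6 2 14-4 11-9 40 16 16 26-8 13-15 12-10 5-17-6-11-12-10-5-11 8-7 14-6 15-18 30-30 3 6 22 23 9-1 7 6 22 10 12-2 14 6 12-1 2-6-6-9 1-14-4-8 3-26 4-6 16-5 3-7-2-14 7-11 10-9-7-15-6-6-7 2-18 15-20-11-2-5 0-12 3-8 5-3z"/><path d="M294 16l-221 0-1 15-4 10 4 18-4 5-6 7-10 2-2 3-8 1-13-6-13 7 0 89 4 2 12-1 2 2 20-2 30 6 21 0 17 3 8 5 9-4 15-14 7-14-3-13-14-24 4-11 21-16 12 4 18 1 12 4 27-13 21-16 5 2 10-1 14-18z"/><path d="M59 183l-11 1-10 5-12 11-10 4 0 74 3 0 6-4 14-2 10 2 11-1 11 4 11 16-1 18 4 9-5 10-6 7-34 20-13 1-11-9 1 115 47 0 1-4-5-8-2-12 5-13 1-16 4-11 6-31 10-3 11 4 24-25 25 5 10-6 3-11-2-11-12-13 0-4 8-13-14-16 9-40 4-11-3-16-7-5-17-4-18-11-22 0z"/><path d="M281 196l-5 0-7 3-23 21 2 8-2 11-18 38-18 27-5 15 0 17 4 6 8 3 4 8-1 31 15-5 9 1 10 8 7 14 10 5 1-9-6-22-14-23 2-11 4-3 5 1-2-19 3-13 6-7 13-4 7 1 22 18 13 2 14-3 10 4 9 9 10-2 4 3 4-1 10-22-1-7-9-12-1-16 6-23-5-18-6-5-7 0-21 1-19 5-4-3-6-11-11-5z"/><path d="M368 398l-11 3-8 0-7 18-13 5-4 9-9 9-2 22 150-1-1-59-11 0-35 11-14-2-5-7-7-4z"/><path d="M463 315l-10 4-15 3-2 5-8 7-14 0-15 5-13-1-12 20 5 14-13 25 25 5 7 4 5 7 14 2 35-11 11 0z"/><path d="M42 272l-17 2-9 5 0 69 11 10 13-1 27-15 13-12 5-10-4-9 1-18-5-10-6-6-11-4-11 1z"/><path d="M253 149l-30 30-15 18-14 6-8 7 5 11 12 10 6 11 12 2 8 3 10-13 3-23 5-8 5-6 18-8 10-10-24-24z"/><path d="M71 16l-55 1 1 61 12-7 13 6 8-1 2-3 10-2 6-7 4-5-4-11 4-17z"/><path d="M463 178l-5 1-6 10-14 12 6 16 0 13 7 14-1 9-8 19 3 14 19-7z"/><path d="M463 280l-5 0-12 6-9 11-3 8 0 8 4 9 15-3 11-5z"/><path d="M368 326l-10 2-2 11 6 12 12 9 13-23-10-7z"/>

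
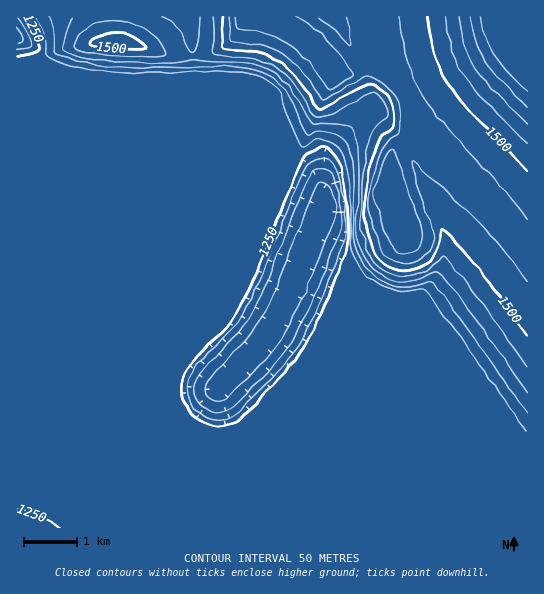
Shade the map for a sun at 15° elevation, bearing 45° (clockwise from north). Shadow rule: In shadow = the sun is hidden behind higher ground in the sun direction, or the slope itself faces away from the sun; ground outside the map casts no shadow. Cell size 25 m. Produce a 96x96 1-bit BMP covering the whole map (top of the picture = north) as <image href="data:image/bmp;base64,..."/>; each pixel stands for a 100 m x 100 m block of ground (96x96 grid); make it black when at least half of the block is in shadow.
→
<image width="96" height="96" href="data:image/bmp;base64,Qk2+BAAAAAAAAD4AAAAoAAAAYAAAAGAAAAABAAEAAAAAAIAEAAATCwAAEwsAAAIAAAAAAAAA////AAAAAAAAAAAAAAAAAAAAAAAAAAAAAAAAAAAAAAAAAAAAAAAAAAAAAAAAAAAAAAAAAAAAAAAAAAAAAAAAAAAAAAAAAAAAAAAAAAAAAAAAAAAAAAAAAAAAAAAAAAAAAAAAAAAAAAAAAAAAAAAAAAAAAAAAAAAAAAAAAAAAAAAAAAAAAAAAAAAAAAAAAAAAAAAAAAAAAAAAAAAAAAAAAAAAAAAAAAAAAAAAAAAAAAAAAAAAAAAAAAAAAAAAAAAAAAAAAAAAAAAAAAAAAAAAAAAAAAAAAAAAAAAAAAAAAAAAAAAAAAAAAAAAAAAAAAAAAAAAAAAAAAAAAAAAAAAAAAAAAAAAAAAAAAAAAAAAAAAAAAAAAAAAAAAAAAAAAAAAAAAAAAAAAAAAAAAAAAAAAAAAAAAAAAAAAAAAAAAAAAAAAAAAAAAAAAAAAAAAAAAAAAAAAAAAAAAAAAAAAAAAAAAAAAAAAAAAAAAAAAAAAAAAAAAAAAAAAAAAAAAAAAAAAAAAAAAAAAAAAAAAAAAAAAAAAAAAAAAAAAAAAAAAAAAAAAAAAAAAAAAAAAAAAAAAAAAAAAAAAAAAAAAAAAAAAAAAAAAAAAAAAAAAAAAAAAAAAAAAAAAAAAAAAAAAAAAAAAAAAAAAAAAAAAAAAAAAAAAAAAAAAAAAAAAAAAAAAAAAAAAAAAAAAHgAAAAAAAAAAAAAAf+AAAAAAAAAAAAAA//wAAAAAAAAAAABx//wAAAAAAAAAAAD///gAAAAAAAAAAAH///AAAAAAAAAAAAH//+AAAAAAAAAAAAH//8AAAAAAAAAAAAD//4AAAAAAAAAAAAD//wAAAAAAAAAAAAD//gAAAAAAAAAAAAD//gAAAAAAAAAAAAB//AAAAAAAAAAAAAB//AAAAAAAAAAAAAB/+AAAAAAAAAAAAAB/+AAAAAAAAAAAAAA/+AAAAAAAAAAAAAA/+AAAAAAAAAAAAAA/+AAAAAAAAAAAAAA/+AAAAAAAAAAAAAA/+AAAAAAAAAAAAAA/+AAAAAAAAAAAAAA//AAAAAAAAAAAAAA//AAAAAAAAAAAAAA//AAAAAAAAAAAAAAf+AAAAAAAAAAAAAAf8AAAAAAAAAAAAAAf4AAAAAAAAAAAAAAfgAAAAAAAAAAAAAAfAAAAAAAAAAAAAAQ+AAAAAAAAAAAAAA48AAAAAAAAAAAAAB+wAAAAAAAAAAAAAB/gAEAAAAAAAAAAAD/gAcAAAAAAAAAAAH/gA8AAAAAAAAAAAH/gB8AAAAAAAAAAAP/gD8AAAAAAAAAAAf/gD8AAAAAAAAAAB//gH4AAAAAAAAAAD//AHwAAAAAAAAAAf//ADgAAAAAD//4///+ACAAAAAB///////8AAAAAAAD///////4AAAAAAAD///+P//wAAAAAAAD///AB//gAAAAAAAH//wAAf+AAAAAAAA8AAAAAAAAAAAAAAD4AAAABwAAAAAAAAD4AAAABwAAAAAAAAD4AAAAA4AAAAAAAADwAAAAA4AAAAAAAADwAAAAAYAAAAAAAAA="/>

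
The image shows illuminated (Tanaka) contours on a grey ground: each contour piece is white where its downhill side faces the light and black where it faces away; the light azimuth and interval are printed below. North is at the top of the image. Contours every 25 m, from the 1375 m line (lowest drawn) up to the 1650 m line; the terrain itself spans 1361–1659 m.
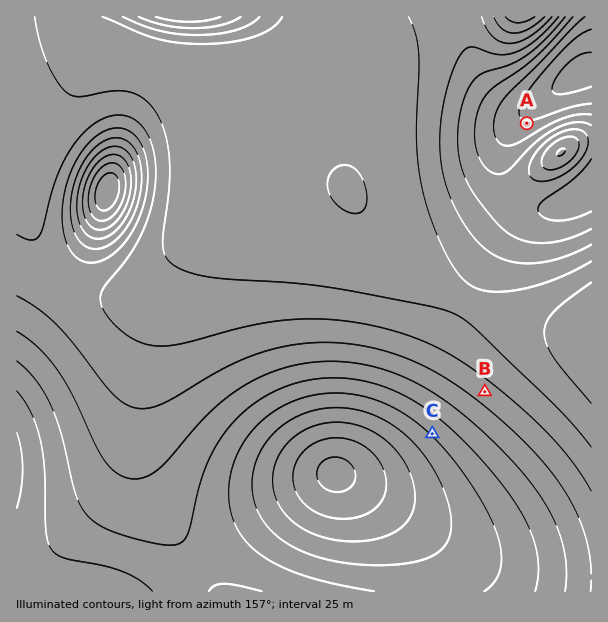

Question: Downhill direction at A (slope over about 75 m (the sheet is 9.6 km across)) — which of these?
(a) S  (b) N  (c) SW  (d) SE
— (a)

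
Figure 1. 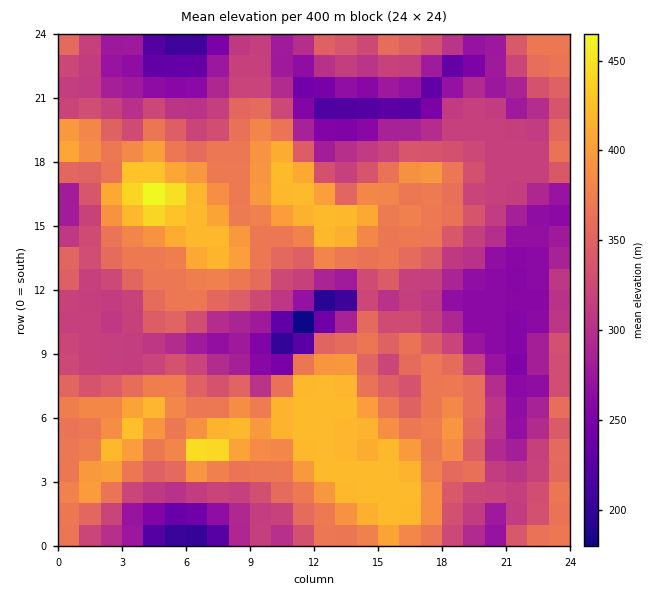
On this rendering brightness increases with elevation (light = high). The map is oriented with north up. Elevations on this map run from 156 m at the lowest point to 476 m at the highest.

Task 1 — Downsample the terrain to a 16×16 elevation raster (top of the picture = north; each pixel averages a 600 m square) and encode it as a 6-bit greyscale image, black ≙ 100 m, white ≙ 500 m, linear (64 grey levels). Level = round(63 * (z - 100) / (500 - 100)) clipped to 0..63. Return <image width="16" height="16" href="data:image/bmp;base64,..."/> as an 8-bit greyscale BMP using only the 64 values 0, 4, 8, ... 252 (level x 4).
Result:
<image width="16" height="16" href="data:image/bmp;base64,Qk02BQAAAAAAADYEAAAoAAAAEAAAABAAAAABAAgAAAAAAAABAAATCwAAEwsAAAABAAAAAAAAAAAAAAEBAQACAgIAAwMDAAQEBAAFBQUABgYGAAcHBwAICAgACQkJAAoKCgALCwsADAwMAA0NDQAODg4ADw8PABAQEAAREREAEhISABMTEwAUFBQAFRUVABYWFgAXFxcAGBgYABkZGQAaGhoAGxsbABwcHAAdHR0AHh4eAB8fHwAgICAAISEhACIiIgAjIyMAJCQkACUlJQAmJiYAJycnACgoKAApKSkAKioqACsrKwAsLCwALS0tAC4uLgAvLy8AMDAwADExMQAyMjIAMzMzADQ0NAA1NTUANjY2ADc3NwA4ODgAOTk5ADo6OgA7OzsAPDw8AD09PQA+Pj4APz8/AEBAQABBQUEAQkJCAENDQwBEREQARUVFAEZGRgBHR0cASEhIAElJSQBKSkoAS0tLAExMTABNTU0ATk5OAE9PTwBQUFAAUVFRAFJSUgBTU1MAVFRUAFVVVQBWVlYAV1dXAFhYWABZWVkAWlpaAFtbWwBcXFwAXV1dAF5eXgBfX18AYGBgAGFhYQBiYmIAY2NjAGRkZABlZWUAZmZmAGdnZwBoaGgAaWlpAGpqagBra2sAbGxsAG1tbQBubm4Ab29vAHBwcABxcXEAcnJyAHNzcwB0dHQAdXV1AHZ2dgB3d3cAeHh4AHl5eQB6enoAe3t7AHx8fAB9fX0Afn5+AH9/fwCAgIAAgYGBAIKCggCDg4MAhISEAIWFhQCGhoYAh4eHAIiIiACJiYkAioqKAIuLiwCMjIwAjY2NAI6OjgCPj48AkJCQAJGRkQCSkpIAk5OTAJSUlACVlZUAlpaWAJeXlwCYmJgAmZmZAJqamgCbm5sAnJycAJ2dnQCenp4An5+fAKCgoAChoaEAoqKiAKOjowCkpKQApaWlAKampgCnp6cAqKioAKmpqQCqqqoAq6urAKysrACtra0Arq6uAK+vrwCwsLAAsbGxALKysgCzs7MAtLS0ALW1tQC2trYAt7e3ALi4uAC5ubkAurq6ALu7uwC8vLwAvb29AL6+vgC/v78AwMDAAMHBwQDCwsIAw8PDAMTExADFxcUAxsbGAMfHxwDIyMgAycnJAMrKygDLy8sAzMzMAM3NzQDOzs4Az8/PANDQ0ADR0dEA0tLSANPT0wDU1NQA1dXVANbW1gDX19cA2NjYANnZ2QDa2toA29vbANzc3ADd3d0A3t7eAN/f3wDg4OAA4eHhAOLi4gDj4+MA5OTkAOXl5QDm5uYA5+fnAOjo6ADp6ekA6urqAOvr6wDs7OwA7e3tAO7u7gDv7+8A8PDwAPHx8QDy8vIA8/PzAPT09AD19fUA9vb2APf39wD4+PgA+fn5APr6+gD7+/sA/Pz8AP39/QD+/v4A////AKSEZEREcISQqLDEsIxwlKiwqIB4gISQpLzMzLyUhIikrMCopMSwrLjMzMy0qIyEnKi4xKzIyLzMzMi4rLSEbJSsrLy4pLCozMzAoKiwjGiUkIiQmIx8aKTAqJCooHhkiIyIiIR0bFhAkKSgmIBkZIiIhJCooJSEZDyAhIRoZGR4mJCkrLSwoIyEkJiMeGhkeIygsLzIxKisxLSoqIx8aHB4sNTYzLC4yMjArKygiHholKjUzLiswMiYmKy4pIiIiMCssKygqLyccHyIkJCIiJyYkIiMhJikdFBUWGCIiHiQiHhsYGSIiGRsbHhgaHCAoJR4ZEhMfIRwlIyckHBsnKg="/>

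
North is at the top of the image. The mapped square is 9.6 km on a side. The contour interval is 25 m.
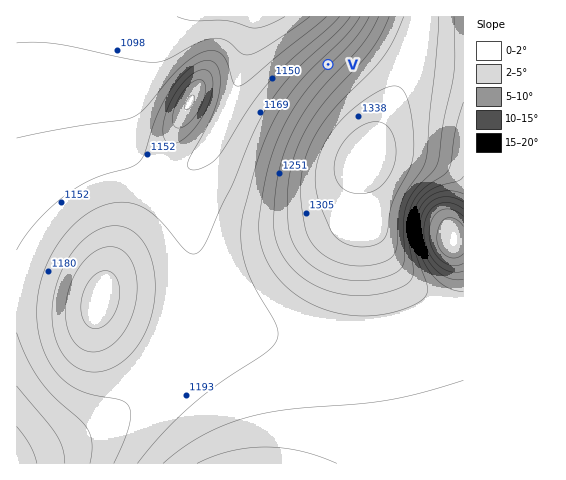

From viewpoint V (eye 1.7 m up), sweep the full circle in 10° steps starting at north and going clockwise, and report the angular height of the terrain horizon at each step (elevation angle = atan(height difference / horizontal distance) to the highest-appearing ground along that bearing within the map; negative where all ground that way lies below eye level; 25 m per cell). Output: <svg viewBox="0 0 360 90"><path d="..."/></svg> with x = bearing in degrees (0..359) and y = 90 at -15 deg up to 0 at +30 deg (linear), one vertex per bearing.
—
<svg viewBox="0 0 360 90"><path d="M0 71l10-2 10-3 10-3 10-3 10-3 10-2 10-1 10-1 10-2 10-1 10-1 10-1 10 0 10 0 10 0 10 1 10 1 10 1 10 2 10 2 10 2 10 3 10 0 10 1 10-1 10 0 10 2 10 1 10 3 10 3 10 2 10 1 10 1 10 0 10-1"/></svg>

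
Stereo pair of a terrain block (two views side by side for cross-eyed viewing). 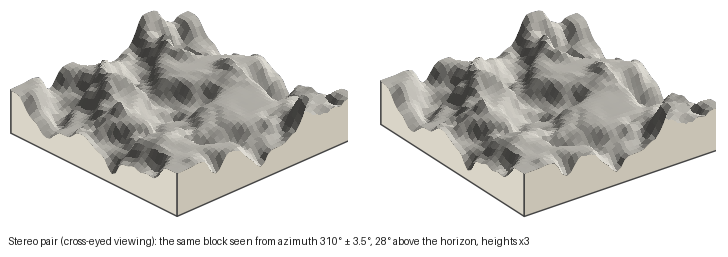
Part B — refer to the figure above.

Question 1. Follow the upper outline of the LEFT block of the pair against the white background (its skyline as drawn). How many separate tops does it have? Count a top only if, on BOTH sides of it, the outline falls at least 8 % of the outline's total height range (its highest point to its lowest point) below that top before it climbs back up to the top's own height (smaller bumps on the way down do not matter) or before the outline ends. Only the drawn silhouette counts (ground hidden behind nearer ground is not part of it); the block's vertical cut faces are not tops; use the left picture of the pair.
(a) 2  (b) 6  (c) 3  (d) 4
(d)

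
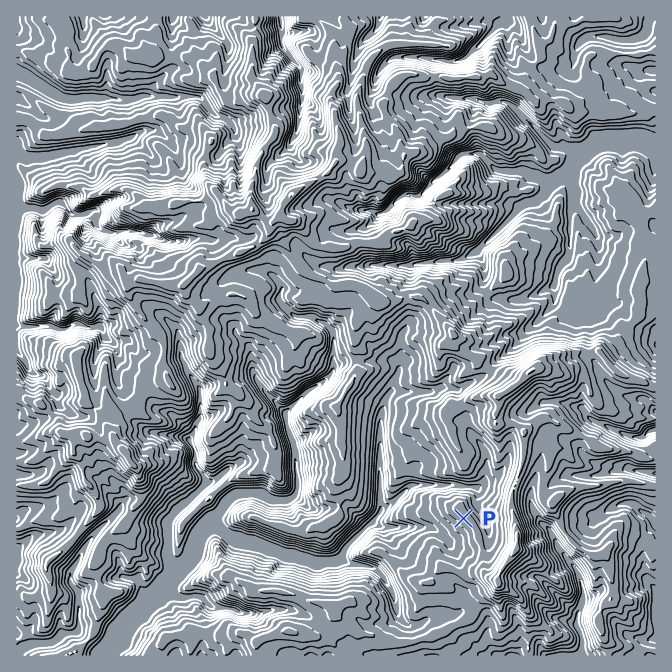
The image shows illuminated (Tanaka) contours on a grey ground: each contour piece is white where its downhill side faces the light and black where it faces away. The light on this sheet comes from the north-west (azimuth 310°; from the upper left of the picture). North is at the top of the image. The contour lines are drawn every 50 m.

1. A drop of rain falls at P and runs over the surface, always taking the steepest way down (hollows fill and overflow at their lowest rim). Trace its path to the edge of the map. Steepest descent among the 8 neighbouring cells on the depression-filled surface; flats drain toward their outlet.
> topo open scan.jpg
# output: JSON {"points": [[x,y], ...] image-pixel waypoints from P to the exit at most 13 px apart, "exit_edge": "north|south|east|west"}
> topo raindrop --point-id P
{"points": [[464, 518], [450, 530], [437, 530], [424, 527], [410, 527], [397, 527], [384, 527], [370, 524], [357, 537], [345, 550], [337, 562], [324, 562], [310, 562], [297, 557], [284, 555], [270, 550], [257, 544], [244, 540], [230, 537], [217, 525], [205, 528], [197, 542], [192, 555], [182, 568], [170, 580], [157, 594], [144, 607], [130, 620], [118, 634], [112, 647], [105, 655]], "exit_edge": "south"}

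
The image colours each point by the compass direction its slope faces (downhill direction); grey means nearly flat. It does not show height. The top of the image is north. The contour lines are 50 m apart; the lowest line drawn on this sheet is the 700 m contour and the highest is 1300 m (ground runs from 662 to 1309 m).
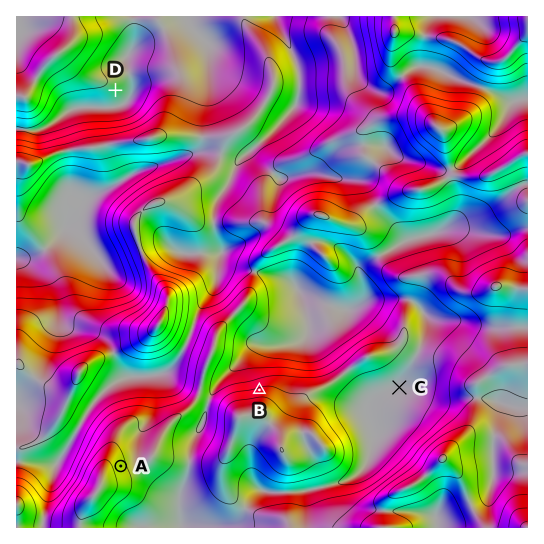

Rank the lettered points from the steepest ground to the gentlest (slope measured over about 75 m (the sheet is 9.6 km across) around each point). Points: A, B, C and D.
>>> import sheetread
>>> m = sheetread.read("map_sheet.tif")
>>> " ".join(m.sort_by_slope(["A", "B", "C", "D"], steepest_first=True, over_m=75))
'B A D C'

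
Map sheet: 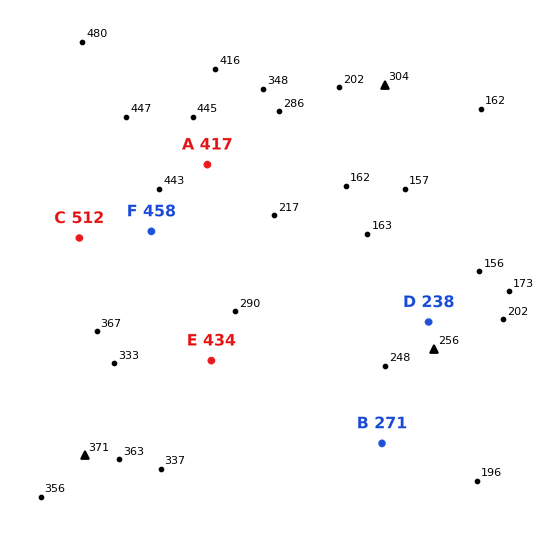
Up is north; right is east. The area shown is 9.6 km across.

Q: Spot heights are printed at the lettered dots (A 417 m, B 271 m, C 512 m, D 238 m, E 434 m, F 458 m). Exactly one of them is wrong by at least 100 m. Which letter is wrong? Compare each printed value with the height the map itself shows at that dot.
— E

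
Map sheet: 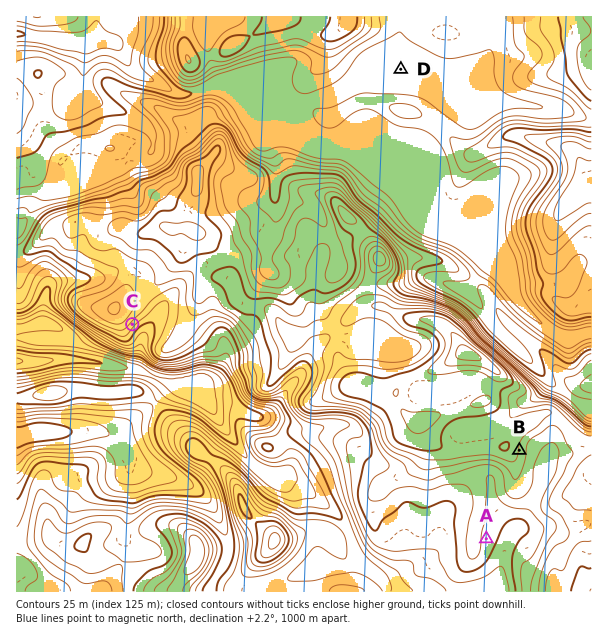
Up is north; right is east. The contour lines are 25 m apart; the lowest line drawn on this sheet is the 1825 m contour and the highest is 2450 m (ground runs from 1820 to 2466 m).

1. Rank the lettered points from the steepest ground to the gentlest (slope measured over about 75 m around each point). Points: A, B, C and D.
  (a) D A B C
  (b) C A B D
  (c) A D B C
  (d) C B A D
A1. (d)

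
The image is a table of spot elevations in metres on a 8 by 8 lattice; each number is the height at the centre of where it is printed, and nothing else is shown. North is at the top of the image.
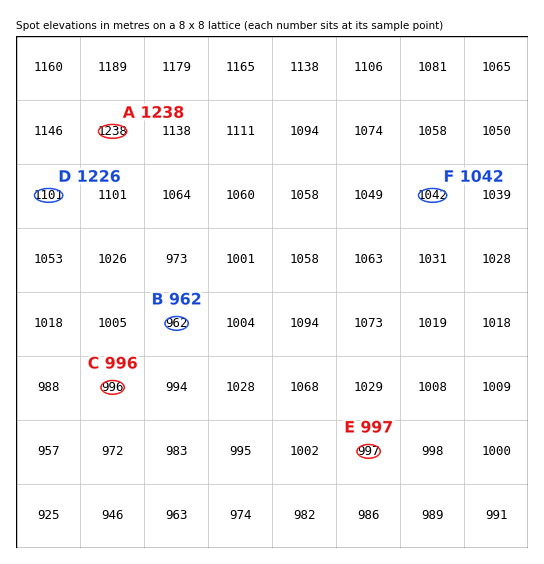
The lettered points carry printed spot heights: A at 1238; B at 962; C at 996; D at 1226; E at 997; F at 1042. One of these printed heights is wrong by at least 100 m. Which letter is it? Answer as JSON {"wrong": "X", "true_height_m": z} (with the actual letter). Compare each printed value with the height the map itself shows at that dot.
{"wrong": "D", "true_height_m": 1101}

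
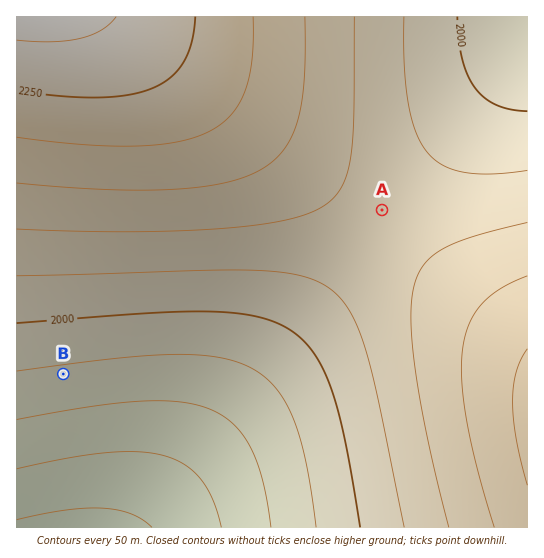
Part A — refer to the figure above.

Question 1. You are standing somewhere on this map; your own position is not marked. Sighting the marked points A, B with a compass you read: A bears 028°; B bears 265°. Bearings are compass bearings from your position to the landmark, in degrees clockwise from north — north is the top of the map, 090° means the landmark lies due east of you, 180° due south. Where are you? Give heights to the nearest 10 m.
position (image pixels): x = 306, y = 353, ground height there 1990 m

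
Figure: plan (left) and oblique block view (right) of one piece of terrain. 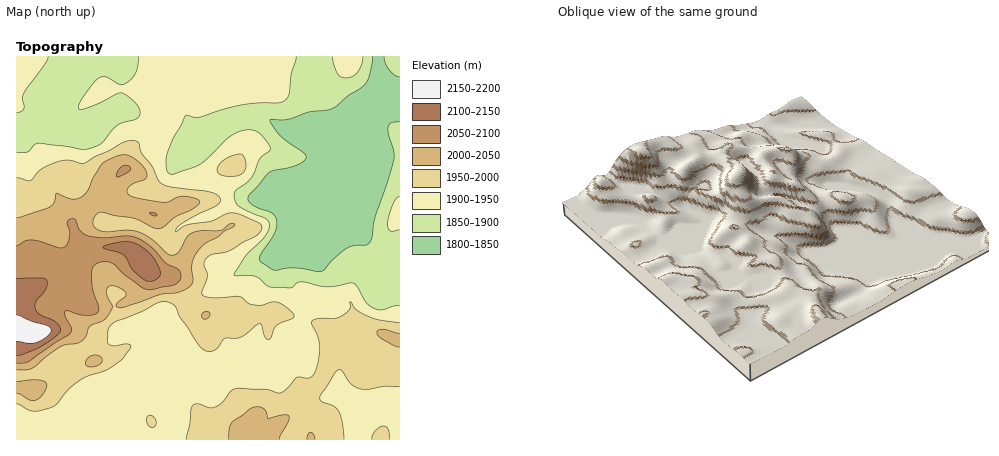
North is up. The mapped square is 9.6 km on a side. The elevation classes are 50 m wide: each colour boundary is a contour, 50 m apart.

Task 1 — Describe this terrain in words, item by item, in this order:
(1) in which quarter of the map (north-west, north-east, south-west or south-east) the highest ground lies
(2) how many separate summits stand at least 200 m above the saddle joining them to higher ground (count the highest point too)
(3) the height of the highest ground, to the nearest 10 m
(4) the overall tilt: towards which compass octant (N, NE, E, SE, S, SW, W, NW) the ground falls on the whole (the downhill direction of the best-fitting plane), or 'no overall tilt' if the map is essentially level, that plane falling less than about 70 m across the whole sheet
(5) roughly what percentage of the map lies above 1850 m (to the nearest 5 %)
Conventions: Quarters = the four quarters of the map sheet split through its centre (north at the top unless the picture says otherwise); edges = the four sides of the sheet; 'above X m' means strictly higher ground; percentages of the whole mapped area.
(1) Look to the south-west quarter for the highest ground.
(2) Counting only tops that stand 200 m proud, the map has 1 summit.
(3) About 2190 m is the highest elevation on the sheet.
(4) Overall the map slopes down towards the north-east.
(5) Roughly 85 % of the ground is higher than 1850 m.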